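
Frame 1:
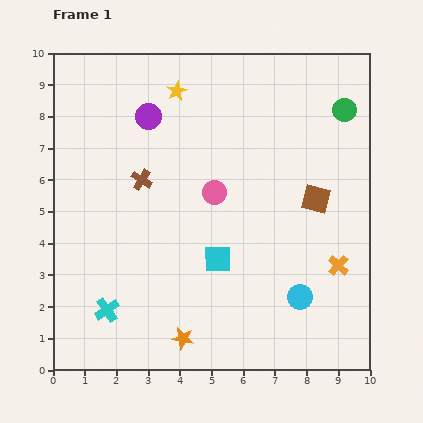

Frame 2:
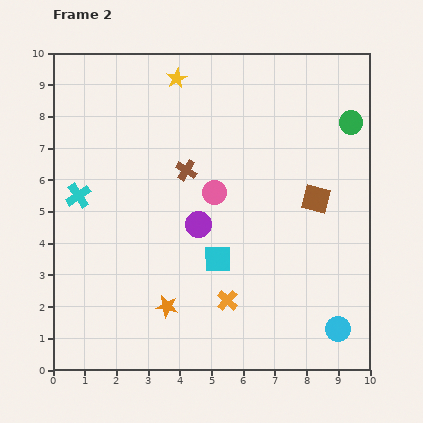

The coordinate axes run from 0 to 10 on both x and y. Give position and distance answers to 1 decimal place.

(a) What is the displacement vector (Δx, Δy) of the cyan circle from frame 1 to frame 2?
(1.2, -1.0)

The cyan circle was at (7.8, 2.3) in frame 1 and (9.0, 1.3) in frame 2.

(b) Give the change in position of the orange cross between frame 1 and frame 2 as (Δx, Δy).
(-3.5, -1.1)

The orange cross was at (9.0, 3.3) in frame 1 and (5.5, 2.2) in frame 2.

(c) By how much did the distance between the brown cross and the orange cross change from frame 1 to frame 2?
-2.5

Distance in frame 1: 6.8. Distance in frame 2: 4.3.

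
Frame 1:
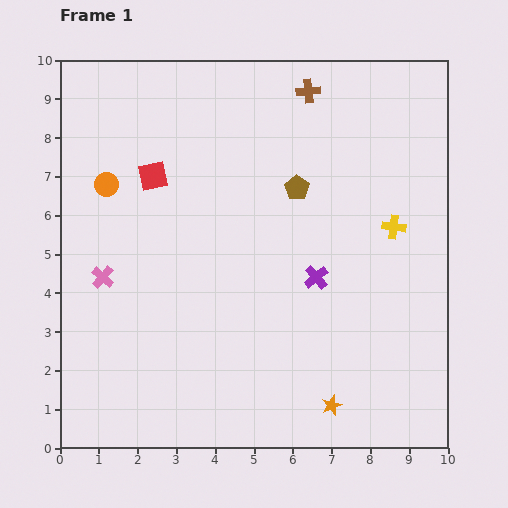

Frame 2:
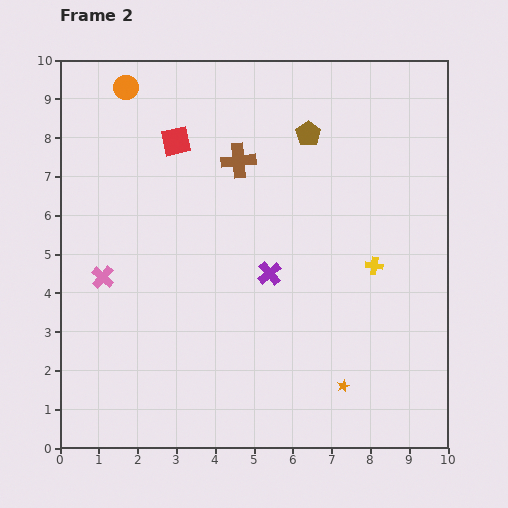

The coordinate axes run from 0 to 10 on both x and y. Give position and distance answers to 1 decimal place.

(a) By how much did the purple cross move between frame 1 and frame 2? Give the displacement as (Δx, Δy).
(-1.2, 0.1)

The purple cross was at (6.6, 4.4) in frame 1 and (5.4, 4.5) in frame 2.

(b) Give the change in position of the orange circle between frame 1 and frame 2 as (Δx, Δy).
(0.5, 2.5)

The orange circle was at (1.2, 6.8) in frame 1 and (1.7, 9.3) in frame 2.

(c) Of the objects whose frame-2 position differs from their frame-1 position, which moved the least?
the orange star

(moved 0.6)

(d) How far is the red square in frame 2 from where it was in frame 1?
1.1

The red square moved from (2.4, 7.0) to (3.0, 7.9), a distance of √(0.6² + 0.9²) ≈ 1.1.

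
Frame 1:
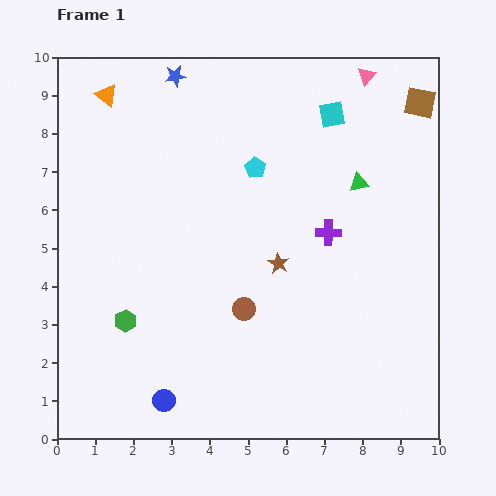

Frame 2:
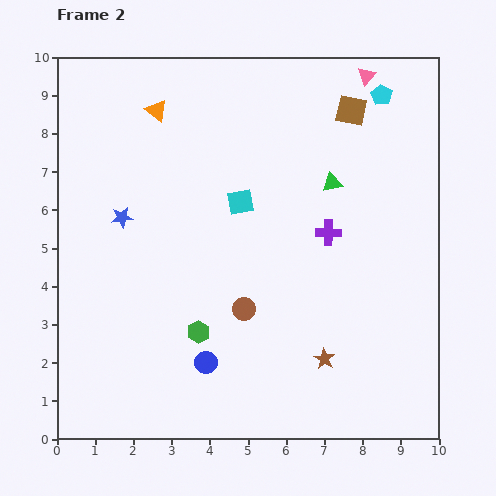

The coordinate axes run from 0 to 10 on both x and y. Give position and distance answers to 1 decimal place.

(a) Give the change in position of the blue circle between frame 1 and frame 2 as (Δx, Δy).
(1.1, 1.0)

The blue circle was at (2.8, 1.0) in frame 1 and (3.9, 2.0) in frame 2.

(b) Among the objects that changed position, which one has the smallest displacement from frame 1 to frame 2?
the green triangle

(moved 0.7)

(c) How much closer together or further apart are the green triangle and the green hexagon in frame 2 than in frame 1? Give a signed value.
-1.9

Distance in frame 1: 7.1. Distance in frame 2: 5.2.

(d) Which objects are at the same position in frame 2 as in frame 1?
the brown circle, the pink triangle, the purple cross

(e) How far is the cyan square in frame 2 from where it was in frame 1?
3.3

The cyan square moved from (7.2, 8.5) to (4.8, 6.2), a distance of √(2.4² + 2.3²) ≈ 3.3.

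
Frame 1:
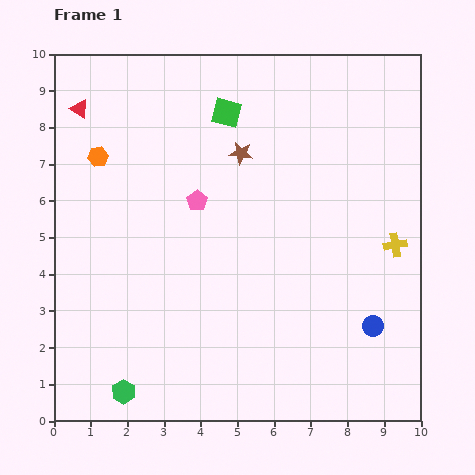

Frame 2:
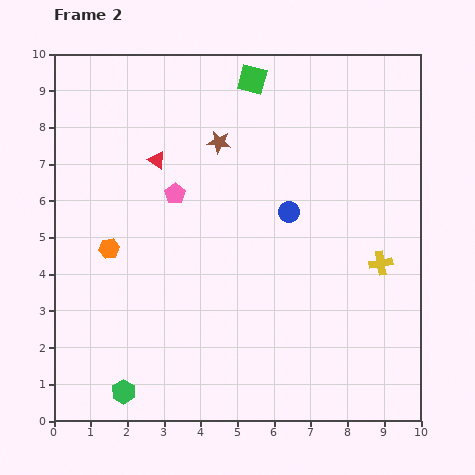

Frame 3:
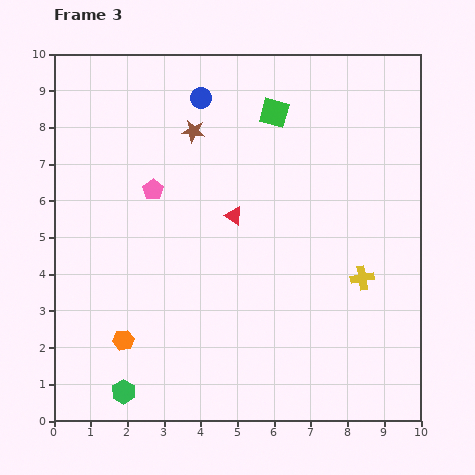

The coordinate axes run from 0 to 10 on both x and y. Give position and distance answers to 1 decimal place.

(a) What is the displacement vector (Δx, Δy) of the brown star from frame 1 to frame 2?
(-0.6, 0.3)

The brown star was at (5.1, 7.3) in frame 1 and (4.5, 7.6) in frame 2.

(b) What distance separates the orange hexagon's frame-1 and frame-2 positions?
2.5

The orange hexagon moved from (1.2, 7.2) to (1.5, 4.7), a distance of √(0.3² + 2.5²) ≈ 2.5.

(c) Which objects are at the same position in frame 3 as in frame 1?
the green hexagon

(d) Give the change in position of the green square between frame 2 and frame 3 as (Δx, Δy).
(0.6, -0.9)

The green square was at (5.4, 9.3) in frame 2 and (6.0, 8.4) in frame 3.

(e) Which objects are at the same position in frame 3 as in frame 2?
the green hexagon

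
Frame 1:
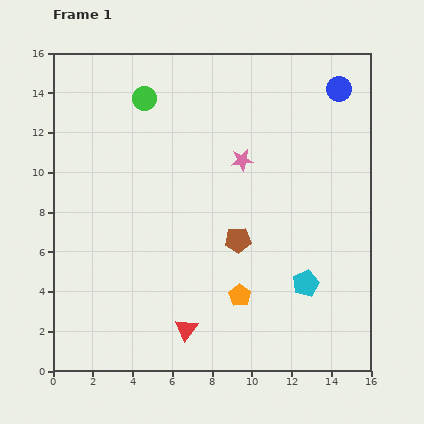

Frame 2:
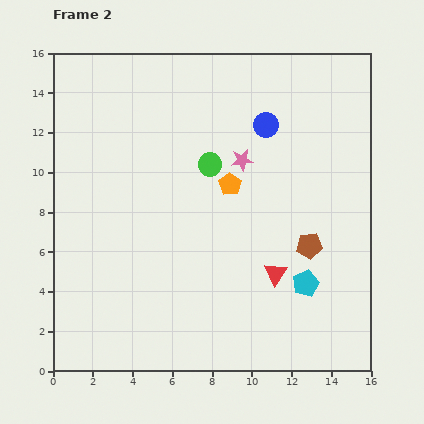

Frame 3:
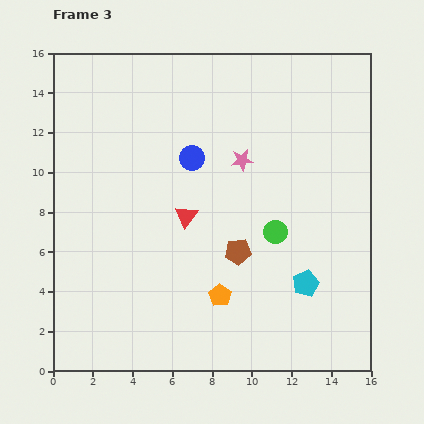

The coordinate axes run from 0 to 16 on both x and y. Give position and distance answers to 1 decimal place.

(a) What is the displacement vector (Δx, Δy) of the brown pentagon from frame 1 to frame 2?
(3.6, -0.3)

The brown pentagon was at (9.3, 6.6) in frame 1 and (12.9, 6.3) in frame 2.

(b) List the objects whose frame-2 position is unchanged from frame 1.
the pink star, the cyan pentagon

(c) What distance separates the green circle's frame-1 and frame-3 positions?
9.4

The green circle moved from (4.6, 13.7) to (11.2, 7.0), a distance of √(6.6² + 6.7²) ≈ 9.4.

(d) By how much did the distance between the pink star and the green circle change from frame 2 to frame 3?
+2.4

Distance in frame 2: 1.6. Distance in frame 3: 4.0.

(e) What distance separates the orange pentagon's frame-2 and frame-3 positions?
5.6

The orange pentagon moved from (8.9, 9.4) to (8.4, 3.8), a distance of √(0.5² + 5.6²) ≈ 5.6.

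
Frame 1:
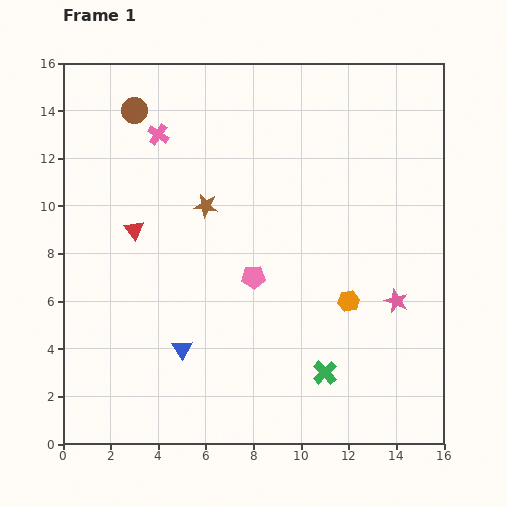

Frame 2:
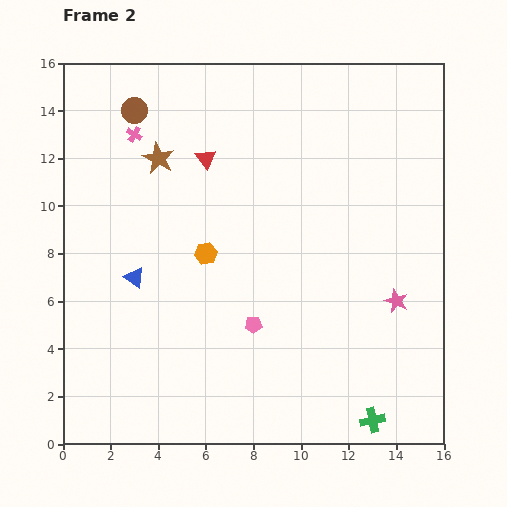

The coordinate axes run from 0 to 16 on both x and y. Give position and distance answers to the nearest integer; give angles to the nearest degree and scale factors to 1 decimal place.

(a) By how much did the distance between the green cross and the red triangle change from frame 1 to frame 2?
+3

Distance in frame 1: 10. Distance in frame 2: 13.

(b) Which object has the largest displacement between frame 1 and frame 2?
the orange hexagon

(moved 6; next 4)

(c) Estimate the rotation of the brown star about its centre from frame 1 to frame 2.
18° clockwise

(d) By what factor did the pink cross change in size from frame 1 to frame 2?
0.7×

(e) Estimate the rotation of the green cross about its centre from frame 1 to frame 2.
32° clockwise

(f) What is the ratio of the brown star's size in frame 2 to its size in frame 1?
1.4×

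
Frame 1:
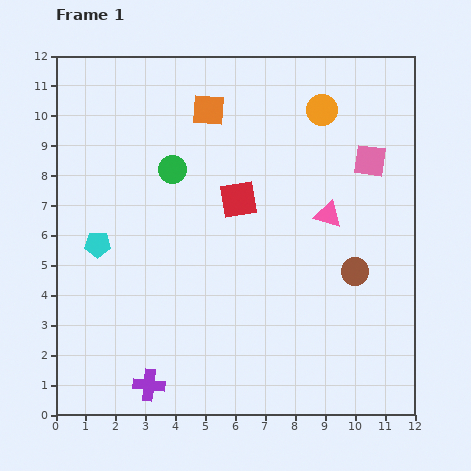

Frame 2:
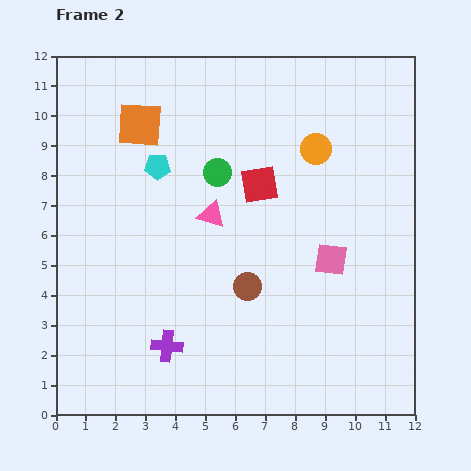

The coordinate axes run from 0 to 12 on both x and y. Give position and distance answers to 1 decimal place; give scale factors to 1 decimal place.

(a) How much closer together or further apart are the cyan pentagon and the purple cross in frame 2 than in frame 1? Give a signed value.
+1.0

Distance in frame 1: 5.0. Distance in frame 2: 6.0.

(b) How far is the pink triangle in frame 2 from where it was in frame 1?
3.9

The pink triangle moved from (9.1, 6.7) to (5.2, 6.7), a distance of √(3.9² + 0.0²) ≈ 3.9.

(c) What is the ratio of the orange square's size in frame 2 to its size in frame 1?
1.4×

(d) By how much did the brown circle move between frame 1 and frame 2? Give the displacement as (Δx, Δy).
(-3.6, -0.5)

The brown circle was at (10.0, 4.8) in frame 1 and (6.4, 4.3) in frame 2.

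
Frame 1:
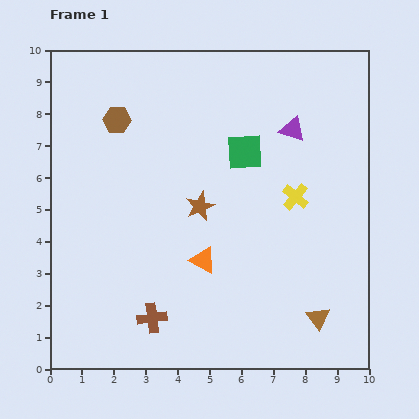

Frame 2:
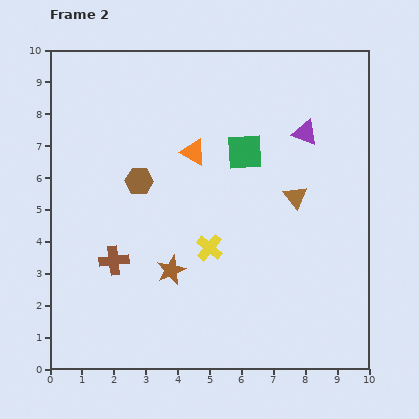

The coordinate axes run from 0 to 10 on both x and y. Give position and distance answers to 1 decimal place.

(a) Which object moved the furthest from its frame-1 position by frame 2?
the brown triangle

(moved 3.9; next 3.4)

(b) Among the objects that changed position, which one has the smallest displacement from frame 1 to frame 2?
the purple triangle

(moved 0.4)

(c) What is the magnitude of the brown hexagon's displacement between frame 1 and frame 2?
2.0

The brown hexagon moved from (2.1, 7.8) to (2.8, 5.9), a distance of √(0.7² + 1.9²) ≈ 2.0.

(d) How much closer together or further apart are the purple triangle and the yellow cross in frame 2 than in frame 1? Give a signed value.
+2.6

Distance in frame 1: 2.1. Distance in frame 2: 4.7.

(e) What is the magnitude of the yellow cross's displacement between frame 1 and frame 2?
3.1

The yellow cross moved from (7.7, 5.4) to (5.0, 3.8), a distance of √(2.7² + 1.6²) ≈ 3.1.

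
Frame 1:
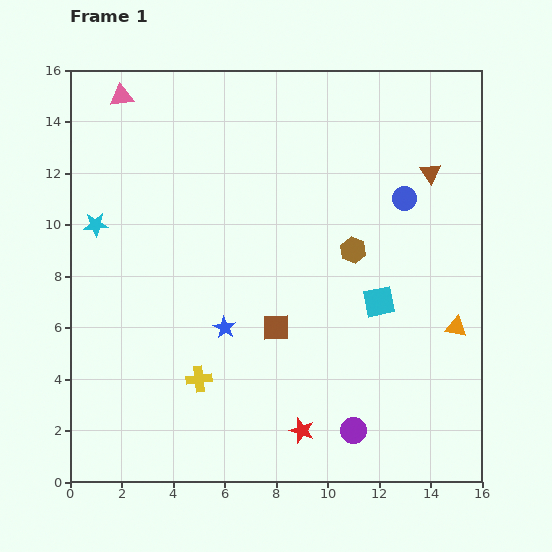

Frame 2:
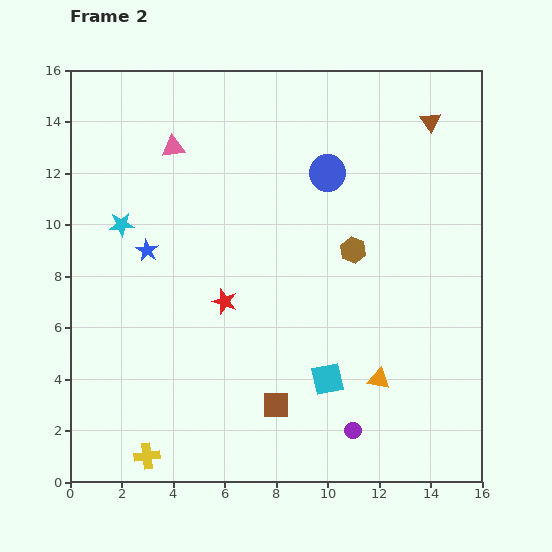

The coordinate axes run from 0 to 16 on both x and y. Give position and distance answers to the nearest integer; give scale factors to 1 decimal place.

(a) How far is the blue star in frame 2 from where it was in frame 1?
4

The blue star moved from (6, 6) to (3, 9), a distance of √(3² + 3²) ≈ 4.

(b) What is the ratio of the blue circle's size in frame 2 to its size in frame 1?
1.5×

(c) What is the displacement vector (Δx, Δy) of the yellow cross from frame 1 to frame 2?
(-2, -3)

The yellow cross was at (5, 4) in frame 1 and (3, 1) in frame 2.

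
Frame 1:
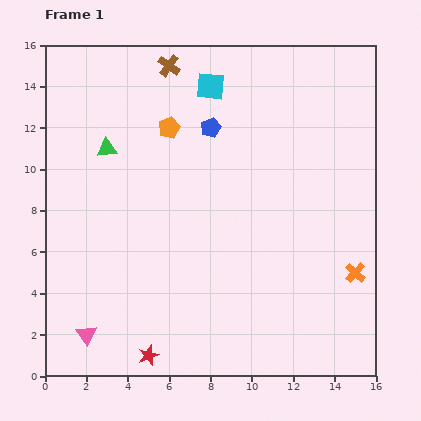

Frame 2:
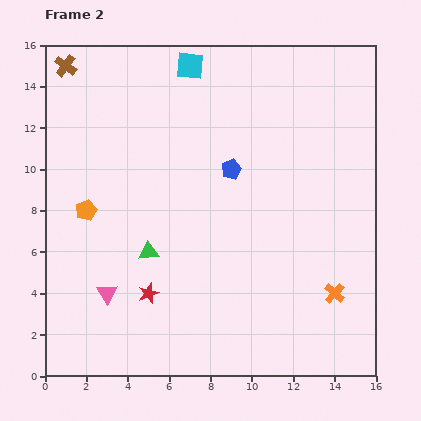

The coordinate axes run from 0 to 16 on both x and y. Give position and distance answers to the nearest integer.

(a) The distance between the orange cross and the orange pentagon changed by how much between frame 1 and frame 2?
+2

Distance in frame 1: 11. Distance in frame 2: 13.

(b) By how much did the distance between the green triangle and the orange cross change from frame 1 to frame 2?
-4

Distance in frame 1: 13. Distance in frame 2: 9.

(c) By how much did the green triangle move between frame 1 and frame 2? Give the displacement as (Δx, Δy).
(2, -5)

The green triangle was at (3, 11) in frame 1 and (5, 6) in frame 2.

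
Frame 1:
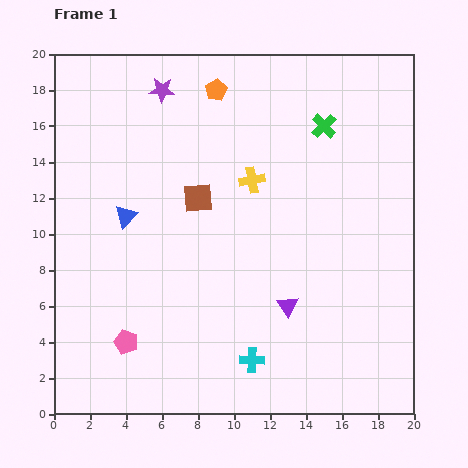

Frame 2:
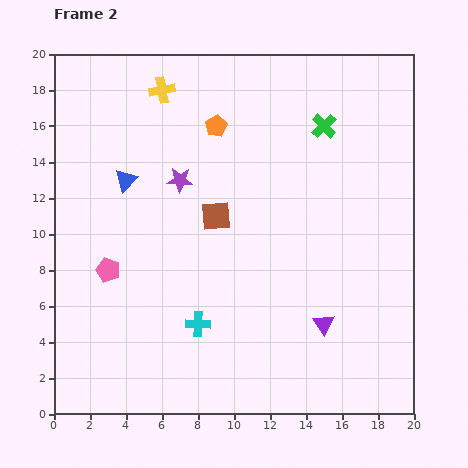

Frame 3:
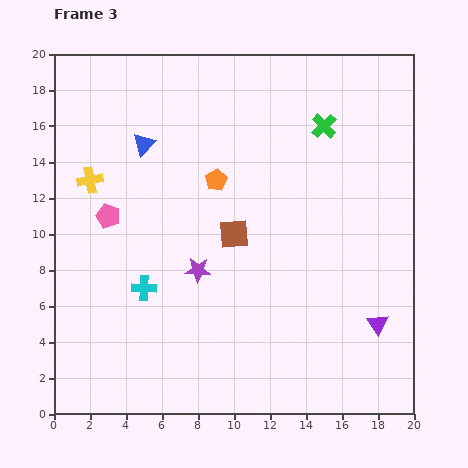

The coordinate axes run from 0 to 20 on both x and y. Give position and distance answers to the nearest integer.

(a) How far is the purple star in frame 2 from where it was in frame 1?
5

The purple star moved from (6, 18) to (7, 13), a distance of √(1² + 5²) ≈ 5.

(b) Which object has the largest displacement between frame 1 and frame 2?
the yellow cross

(moved 7; next 5)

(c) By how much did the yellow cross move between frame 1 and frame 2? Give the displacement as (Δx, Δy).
(-5, 5)

The yellow cross was at (11, 13) in frame 1 and (6, 18) in frame 2.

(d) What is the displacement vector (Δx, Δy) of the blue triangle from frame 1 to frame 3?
(1, 4)

The blue triangle was at (4, 11) in frame 1 and (5, 15) in frame 3.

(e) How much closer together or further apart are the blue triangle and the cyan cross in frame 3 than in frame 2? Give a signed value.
-1

Distance in frame 2: 9. Distance in frame 3: 8.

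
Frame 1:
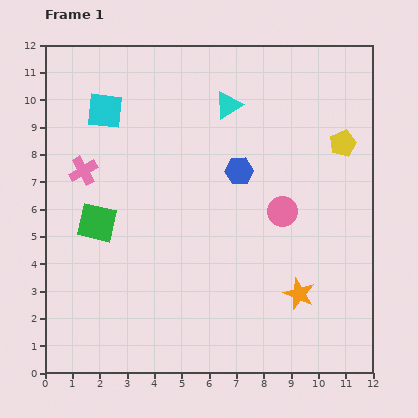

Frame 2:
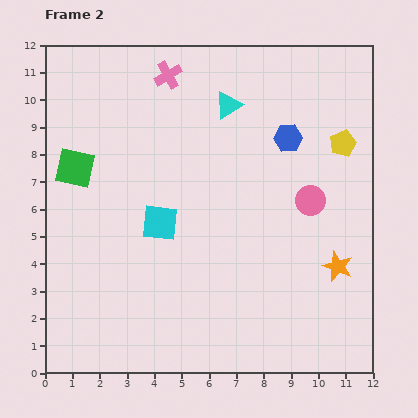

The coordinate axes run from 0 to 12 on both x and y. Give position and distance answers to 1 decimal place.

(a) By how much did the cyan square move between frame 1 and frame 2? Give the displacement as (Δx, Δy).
(2.0, -4.1)

The cyan square was at (2.2, 9.6) in frame 1 and (4.2, 5.5) in frame 2.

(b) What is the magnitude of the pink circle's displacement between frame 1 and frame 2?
1.1

The pink circle moved from (8.7, 5.9) to (9.7, 6.3), a distance of √(1.0² + 0.4²) ≈ 1.1.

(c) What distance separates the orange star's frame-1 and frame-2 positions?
1.7

The orange star moved from (9.3, 2.9) to (10.7, 3.9), a distance of √(1.4² + 1.0²) ≈ 1.7.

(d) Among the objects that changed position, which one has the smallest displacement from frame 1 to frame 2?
the pink circle

(moved 1.1)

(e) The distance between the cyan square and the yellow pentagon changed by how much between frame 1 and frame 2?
-1.5

Distance in frame 1: 8.8. Distance in frame 2: 7.3.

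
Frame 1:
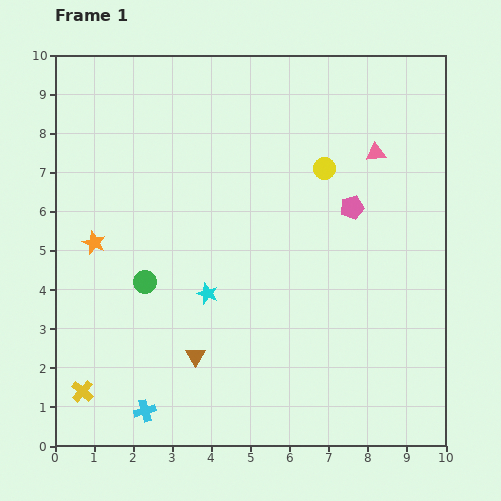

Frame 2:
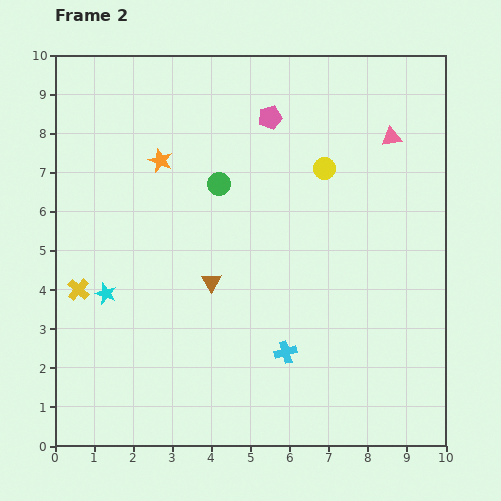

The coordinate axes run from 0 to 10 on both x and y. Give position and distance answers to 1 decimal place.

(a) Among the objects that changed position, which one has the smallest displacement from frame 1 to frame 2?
the pink triangle

(moved 0.6)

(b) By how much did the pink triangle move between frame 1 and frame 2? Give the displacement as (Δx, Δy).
(0.4, 0.4)

The pink triangle was at (8.2, 7.5) in frame 1 and (8.6, 7.9) in frame 2.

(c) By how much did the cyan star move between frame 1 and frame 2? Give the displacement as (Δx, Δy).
(-2.6, 0.0)

The cyan star was at (3.9, 3.9) in frame 1 and (1.3, 3.9) in frame 2.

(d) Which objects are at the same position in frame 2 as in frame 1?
the yellow circle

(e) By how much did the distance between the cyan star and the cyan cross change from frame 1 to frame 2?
+1.4

Distance in frame 1: 3.4. Distance in frame 2: 4.8.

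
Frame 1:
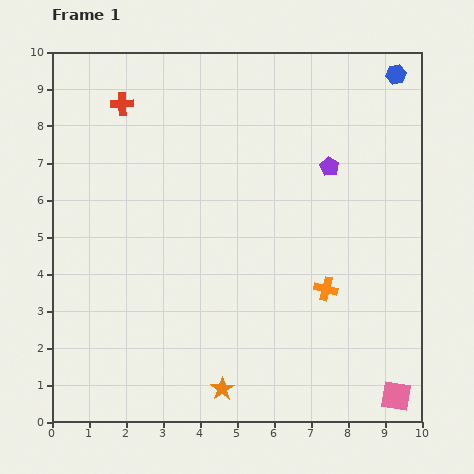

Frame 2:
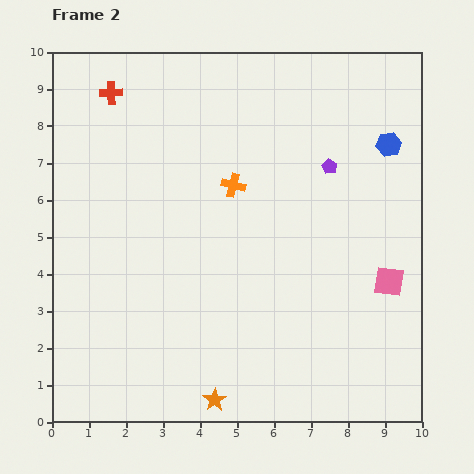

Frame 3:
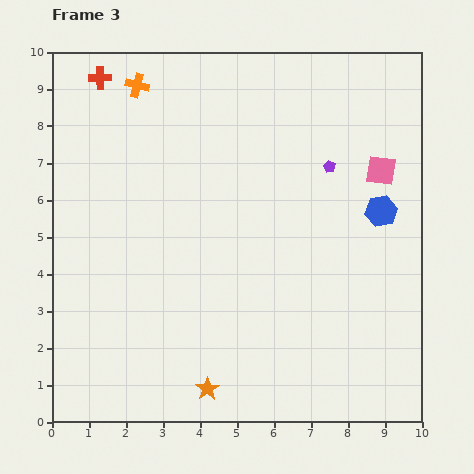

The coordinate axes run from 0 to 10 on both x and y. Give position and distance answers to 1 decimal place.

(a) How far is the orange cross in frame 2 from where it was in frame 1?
3.8

The orange cross moved from (7.4, 3.6) to (4.9, 6.4), a distance of √(2.5² + 2.8²) ≈ 3.8.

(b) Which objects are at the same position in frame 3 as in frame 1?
the purple pentagon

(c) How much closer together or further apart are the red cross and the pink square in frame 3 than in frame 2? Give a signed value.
-1.1

Distance in frame 2: 9.1. Distance in frame 3: 8.0.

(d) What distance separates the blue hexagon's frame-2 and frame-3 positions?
1.8

The blue hexagon moved from (9.1, 7.5) to (8.9, 5.7), a distance of √(0.2² + 1.8²) ≈ 1.8.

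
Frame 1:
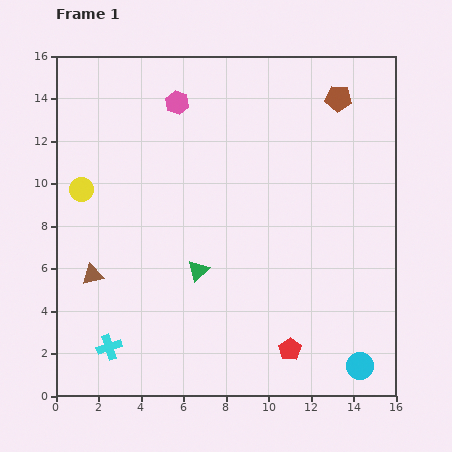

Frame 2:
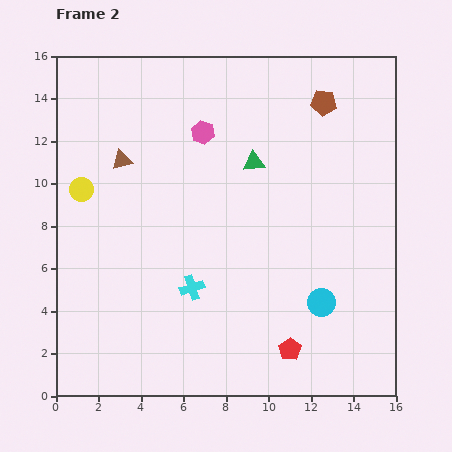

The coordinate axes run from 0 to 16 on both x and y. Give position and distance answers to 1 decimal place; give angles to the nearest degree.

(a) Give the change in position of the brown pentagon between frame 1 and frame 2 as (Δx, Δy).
(-0.7, -0.2)

The brown pentagon was at (13.3, 14.0) in frame 1 and (12.6, 13.8) in frame 2.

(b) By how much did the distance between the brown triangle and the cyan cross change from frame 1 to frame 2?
+3.3

Distance in frame 1: 3.5. Distance in frame 2: 6.8.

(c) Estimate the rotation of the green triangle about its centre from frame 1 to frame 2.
39° clockwise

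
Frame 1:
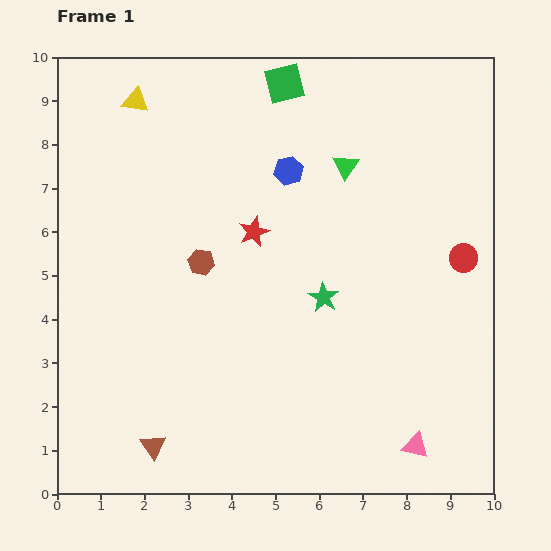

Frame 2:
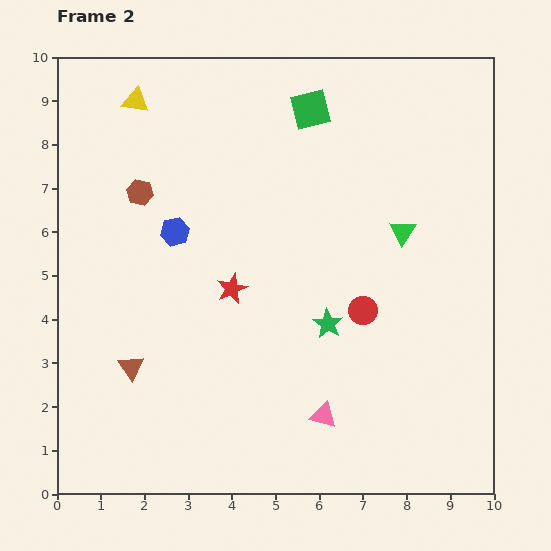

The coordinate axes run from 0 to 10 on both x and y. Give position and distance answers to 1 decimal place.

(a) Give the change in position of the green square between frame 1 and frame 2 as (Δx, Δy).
(0.6, -0.6)

The green square was at (5.2, 9.4) in frame 1 and (5.8, 8.8) in frame 2.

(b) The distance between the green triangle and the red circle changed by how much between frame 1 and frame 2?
-1.4

Distance in frame 1: 3.4. Distance in frame 2: 2.0.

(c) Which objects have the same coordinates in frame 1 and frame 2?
the yellow triangle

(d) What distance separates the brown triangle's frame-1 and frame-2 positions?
1.9

The brown triangle moved from (2.2, 1.1) to (1.7, 2.9), a distance of √(0.5² + 1.8²) ≈ 1.9.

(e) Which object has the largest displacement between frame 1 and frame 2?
the blue hexagon

(moved 3.0; next 2.6)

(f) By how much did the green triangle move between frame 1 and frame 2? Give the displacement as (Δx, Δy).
(1.3, -1.5)

The green triangle was at (6.6, 7.5) in frame 1 and (7.9, 6.0) in frame 2.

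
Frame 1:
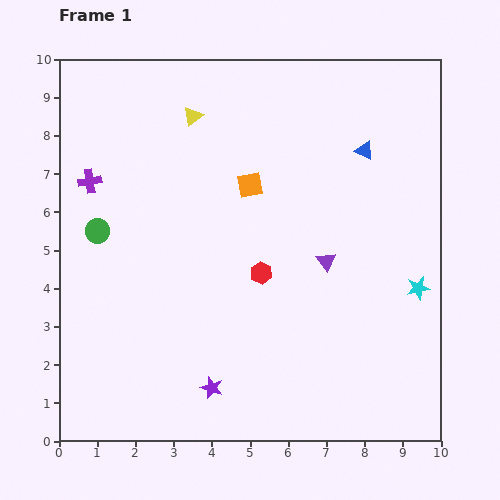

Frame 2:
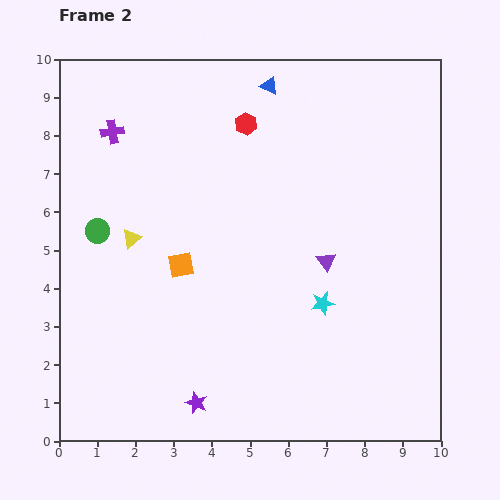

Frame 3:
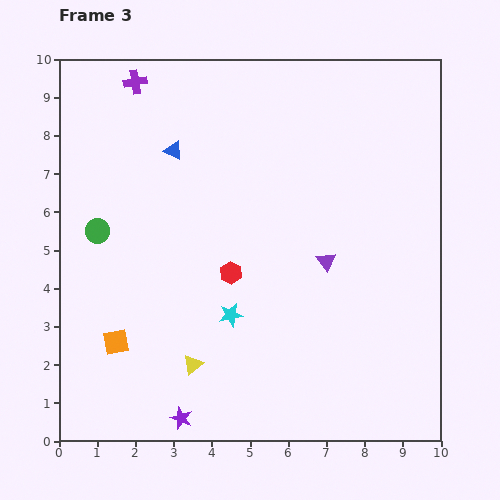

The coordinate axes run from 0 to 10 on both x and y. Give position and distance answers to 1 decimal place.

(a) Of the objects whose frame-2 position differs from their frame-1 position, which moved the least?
the purple star

(moved 0.6)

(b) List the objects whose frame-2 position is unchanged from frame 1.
the purple triangle, the green circle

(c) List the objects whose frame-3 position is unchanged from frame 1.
the purple triangle, the green circle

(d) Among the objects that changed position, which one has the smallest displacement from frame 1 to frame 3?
the red hexagon

(moved 0.8)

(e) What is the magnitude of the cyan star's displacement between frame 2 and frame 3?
2.4

The cyan star moved from (6.9, 3.6) to (4.5, 3.3), a distance of √(2.4² + 0.3²) ≈ 2.4.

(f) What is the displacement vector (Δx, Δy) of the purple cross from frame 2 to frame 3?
(0.6, 1.3)

The purple cross was at (1.4, 8.1) in frame 2 and (2.0, 9.4) in frame 3.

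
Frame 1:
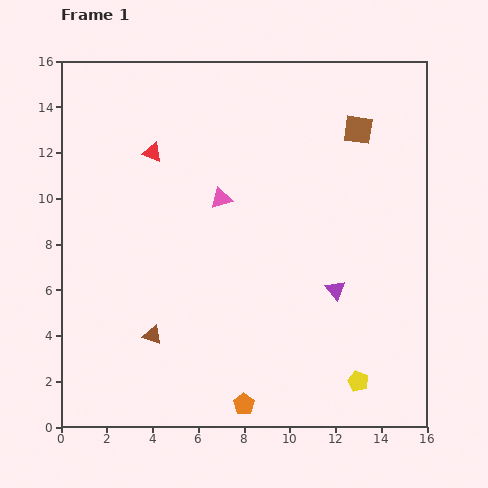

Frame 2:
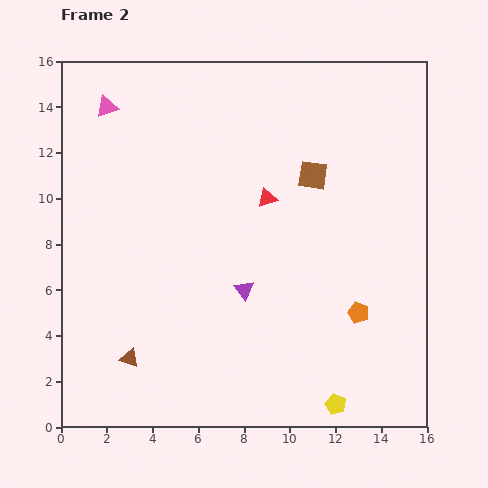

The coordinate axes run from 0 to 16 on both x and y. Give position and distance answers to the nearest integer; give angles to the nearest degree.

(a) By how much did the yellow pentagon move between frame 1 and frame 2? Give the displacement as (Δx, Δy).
(-1, -1)

The yellow pentagon was at (13, 2) in frame 1 and (12, 1) in frame 2.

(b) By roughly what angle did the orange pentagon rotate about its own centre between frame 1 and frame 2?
16° counter-clockwise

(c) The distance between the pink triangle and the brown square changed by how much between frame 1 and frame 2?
+2

Distance in frame 1: 7. Distance in frame 2: 9.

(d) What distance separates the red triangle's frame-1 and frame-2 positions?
5

The red triangle moved from (4, 12) to (9, 10), a distance of √(5² + 2²) ≈ 5.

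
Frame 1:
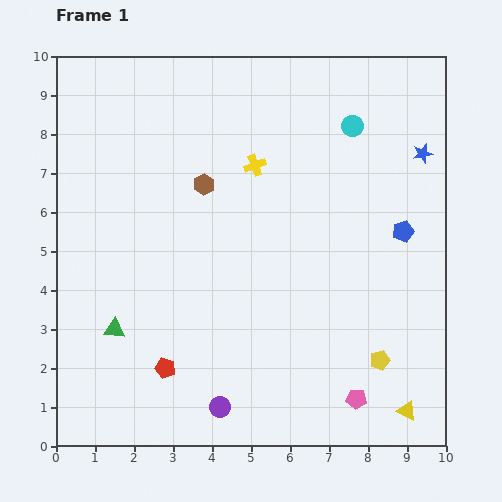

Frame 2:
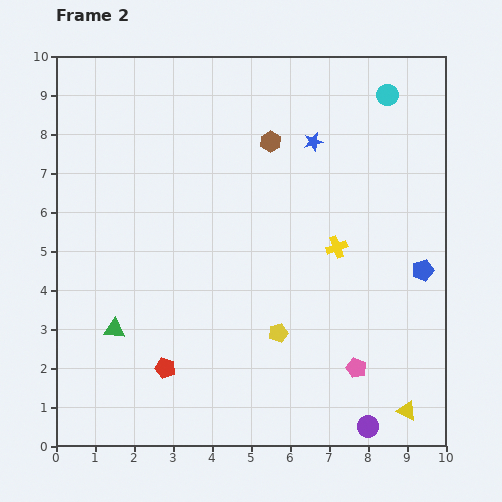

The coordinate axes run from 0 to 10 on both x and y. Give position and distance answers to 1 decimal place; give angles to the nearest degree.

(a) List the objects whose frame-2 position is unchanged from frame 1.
the yellow triangle, the red pentagon, the green triangle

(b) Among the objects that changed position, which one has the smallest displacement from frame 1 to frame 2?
the pink pentagon

(moved 0.8)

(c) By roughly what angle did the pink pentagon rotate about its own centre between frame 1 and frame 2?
19° clockwise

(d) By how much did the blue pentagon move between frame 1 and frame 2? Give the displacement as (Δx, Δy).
(0.5, -1.0)

The blue pentagon was at (8.9, 5.5) in frame 1 and (9.4, 4.5) in frame 2.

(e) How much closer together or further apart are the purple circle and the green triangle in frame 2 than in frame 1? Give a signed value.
+3.6

Distance in frame 1: 3.4. Distance in frame 2: 7.0.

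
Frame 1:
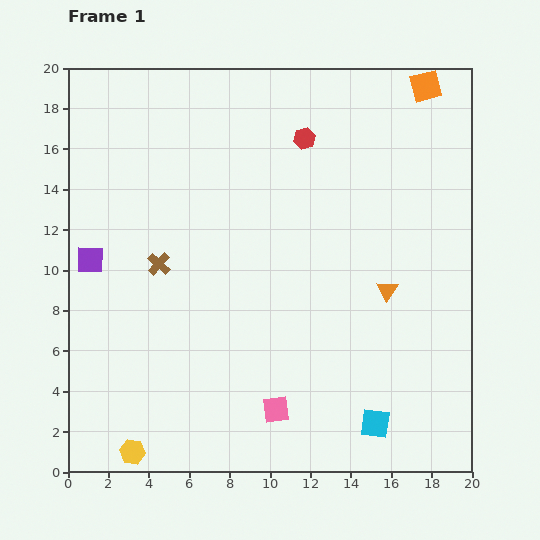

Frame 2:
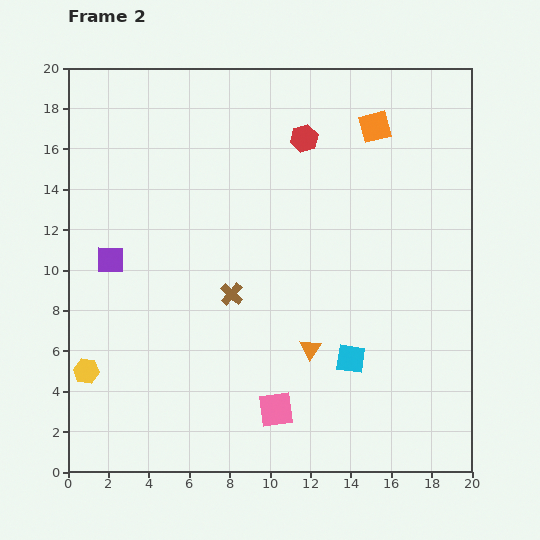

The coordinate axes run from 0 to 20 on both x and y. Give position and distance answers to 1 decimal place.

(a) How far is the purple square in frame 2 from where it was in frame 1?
1.0

The purple square moved from (1.1, 10.5) to (2.1, 10.5), a distance of √(1.0² + 0.0²) ≈ 1.0.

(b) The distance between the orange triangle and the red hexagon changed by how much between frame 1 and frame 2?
+1.9

Distance in frame 1: 8.5. Distance in frame 2: 10.4.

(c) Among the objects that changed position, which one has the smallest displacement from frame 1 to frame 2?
the purple square

(moved 1.0)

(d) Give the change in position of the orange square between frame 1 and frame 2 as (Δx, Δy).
(-2.5, -2.0)

The orange square was at (17.7, 19.1) in frame 1 and (15.2, 17.1) in frame 2.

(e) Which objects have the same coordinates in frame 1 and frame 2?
the pink square, the red hexagon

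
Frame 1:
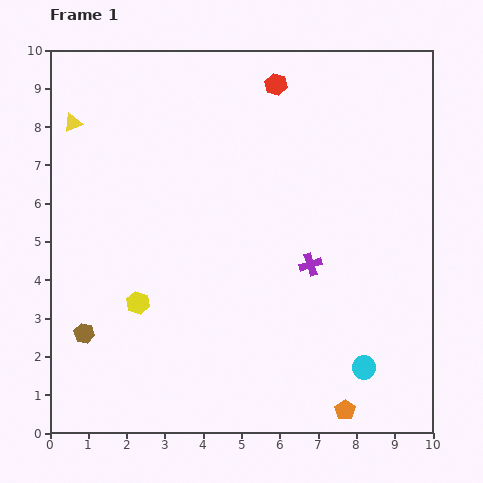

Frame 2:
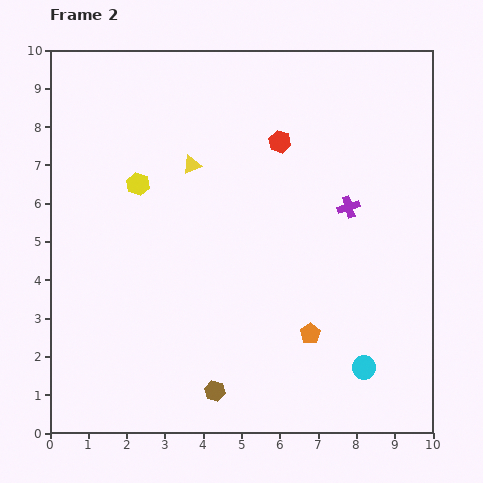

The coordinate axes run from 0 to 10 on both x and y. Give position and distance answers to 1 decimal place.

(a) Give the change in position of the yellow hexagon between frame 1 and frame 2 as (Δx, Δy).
(0.0, 3.1)

The yellow hexagon was at (2.3, 3.4) in frame 1 and (2.3, 6.5) in frame 2.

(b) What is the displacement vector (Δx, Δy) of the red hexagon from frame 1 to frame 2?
(0.1, -1.5)

The red hexagon was at (5.9, 9.1) in frame 1 and (6.0, 7.6) in frame 2.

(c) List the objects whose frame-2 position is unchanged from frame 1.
the cyan circle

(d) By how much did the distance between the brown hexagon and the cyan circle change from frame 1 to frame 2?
-3.5

Distance in frame 1: 7.4. Distance in frame 2: 3.9.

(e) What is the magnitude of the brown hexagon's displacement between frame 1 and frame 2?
3.7

The brown hexagon moved from (0.9, 2.6) to (4.3, 1.1), a distance of √(3.4² + 1.5²) ≈ 3.7.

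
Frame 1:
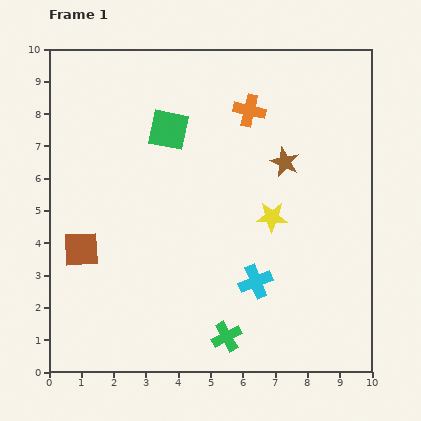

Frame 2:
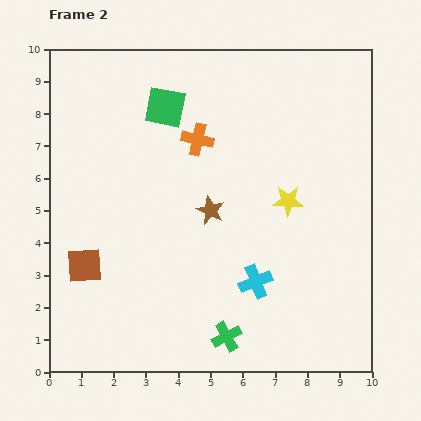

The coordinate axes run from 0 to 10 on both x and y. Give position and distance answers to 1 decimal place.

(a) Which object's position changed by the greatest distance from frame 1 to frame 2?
the brown star

(moved 2.7; next 1.8)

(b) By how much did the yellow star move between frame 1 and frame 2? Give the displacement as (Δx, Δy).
(0.5, 0.5)

The yellow star was at (6.9, 4.8) in frame 1 and (7.4, 5.3) in frame 2.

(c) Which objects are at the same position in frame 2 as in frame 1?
the cyan cross, the green cross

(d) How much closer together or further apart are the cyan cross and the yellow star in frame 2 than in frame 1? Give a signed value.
+0.6

Distance in frame 1: 2.1. Distance in frame 2: 2.7.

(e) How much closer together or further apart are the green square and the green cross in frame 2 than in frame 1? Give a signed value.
+0.7

Distance in frame 1: 6.6. Distance in frame 2: 7.3.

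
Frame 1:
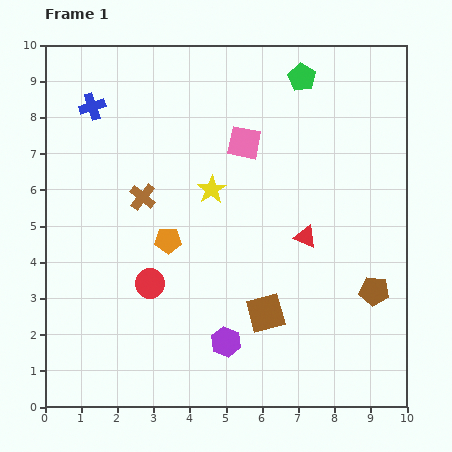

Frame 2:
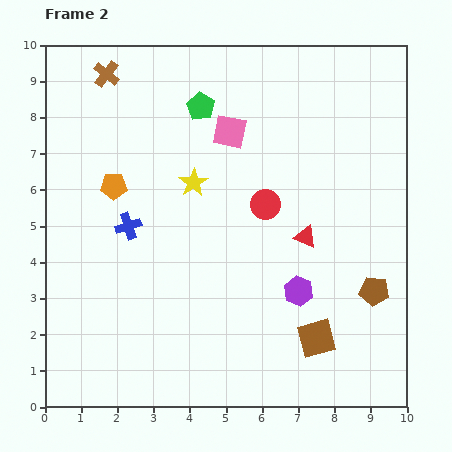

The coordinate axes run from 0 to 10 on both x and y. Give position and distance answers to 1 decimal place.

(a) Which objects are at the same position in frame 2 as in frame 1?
the brown pentagon, the red triangle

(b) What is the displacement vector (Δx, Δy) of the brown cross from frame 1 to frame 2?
(-1.0, 3.4)

The brown cross was at (2.7, 5.8) in frame 1 and (1.7, 9.2) in frame 2.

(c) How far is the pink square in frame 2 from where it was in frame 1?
0.5

The pink square moved from (5.5, 7.3) to (5.1, 7.6), a distance of √(0.4² + 0.3²) ≈ 0.5.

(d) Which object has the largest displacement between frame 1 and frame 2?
the red circle

(moved 3.9; next 3.5)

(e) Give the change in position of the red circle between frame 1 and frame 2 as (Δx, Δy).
(3.2, 2.2)

The red circle was at (2.9, 3.4) in frame 1 and (6.1, 5.6) in frame 2.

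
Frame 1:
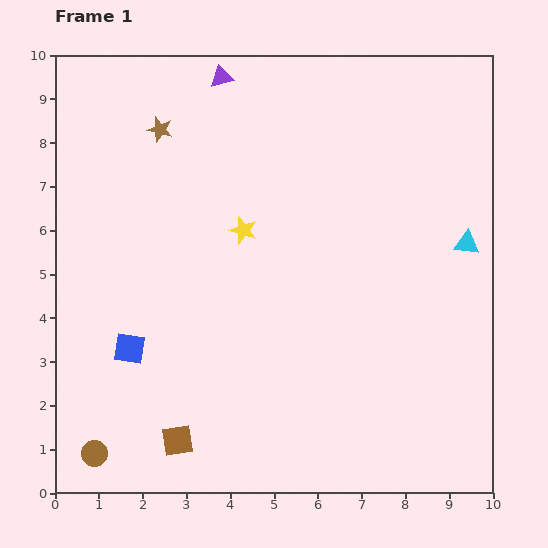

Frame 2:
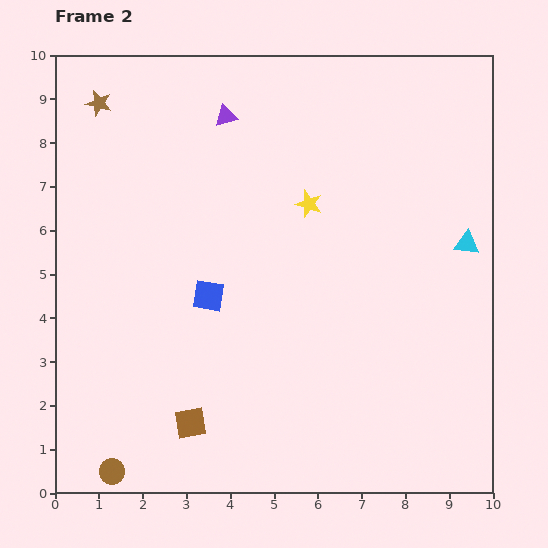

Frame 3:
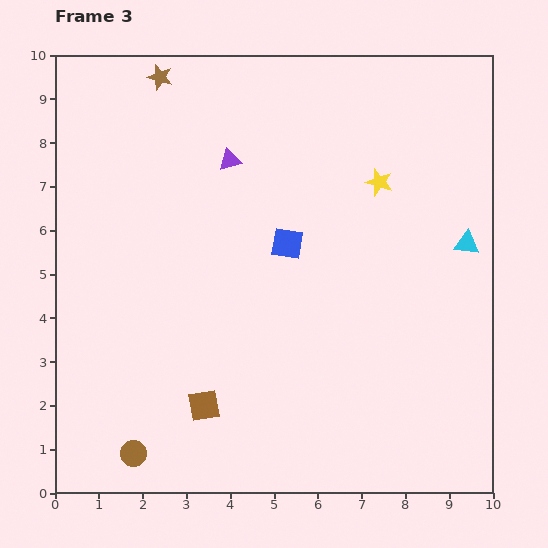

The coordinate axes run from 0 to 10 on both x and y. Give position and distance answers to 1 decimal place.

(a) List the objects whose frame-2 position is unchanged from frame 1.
the cyan triangle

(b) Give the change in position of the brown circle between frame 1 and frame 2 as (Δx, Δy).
(0.4, -0.4)

The brown circle was at (0.9, 0.9) in frame 1 and (1.3, 0.5) in frame 2.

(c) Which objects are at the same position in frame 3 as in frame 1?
the cyan triangle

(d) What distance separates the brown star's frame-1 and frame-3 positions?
1.2

The brown star moved from (2.4, 8.3) to (2.4, 9.5), a distance of √(0.0² + 1.2²) ≈ 1.2.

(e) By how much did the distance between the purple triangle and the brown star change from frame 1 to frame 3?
+0.7

Distance in frame 1: 1.8. Distance in frame 3: 2.5.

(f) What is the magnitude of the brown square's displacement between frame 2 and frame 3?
0.5

The brown square moved from (3.1, 1.6) to (3.4, 2.0), a distance of √(0.3² + 0.4²) ≈ 0.5.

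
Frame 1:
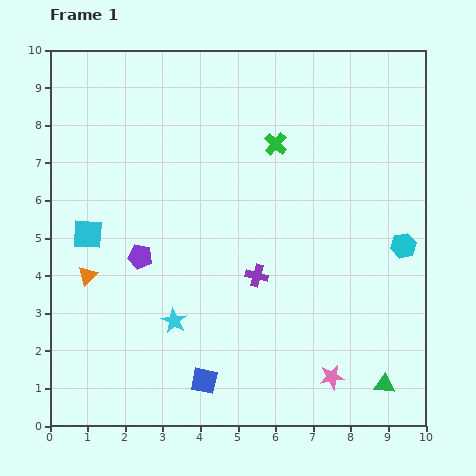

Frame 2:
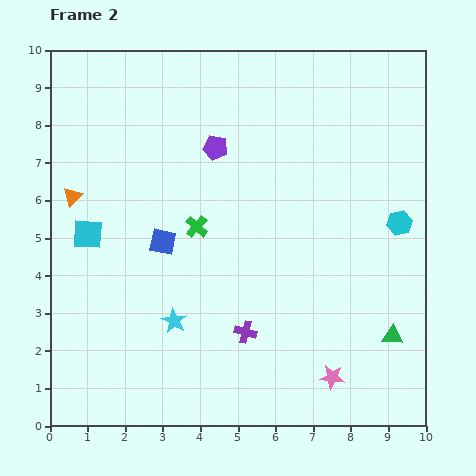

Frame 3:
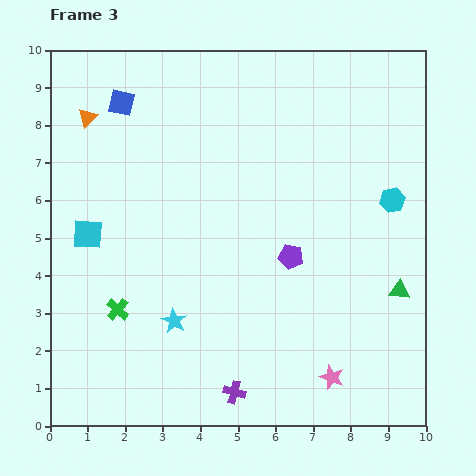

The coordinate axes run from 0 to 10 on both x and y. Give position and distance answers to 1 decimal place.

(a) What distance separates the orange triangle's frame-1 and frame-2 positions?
2.1

The orange triangle moved from (1.0, 4.0) to (0.6, 6.1), a distance of √(0.4² + 2.1²) ≈ 2.1.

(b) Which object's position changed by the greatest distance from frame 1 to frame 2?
the blue square

(moved 3.9; next 3.5)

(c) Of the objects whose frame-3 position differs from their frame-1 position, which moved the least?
the cyan hexagon

(moved 1.2)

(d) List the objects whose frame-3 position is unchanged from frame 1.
the pink star, the cyan star, the cyan square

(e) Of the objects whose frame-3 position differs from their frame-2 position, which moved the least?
the cyan hexagon

(moved 0.6)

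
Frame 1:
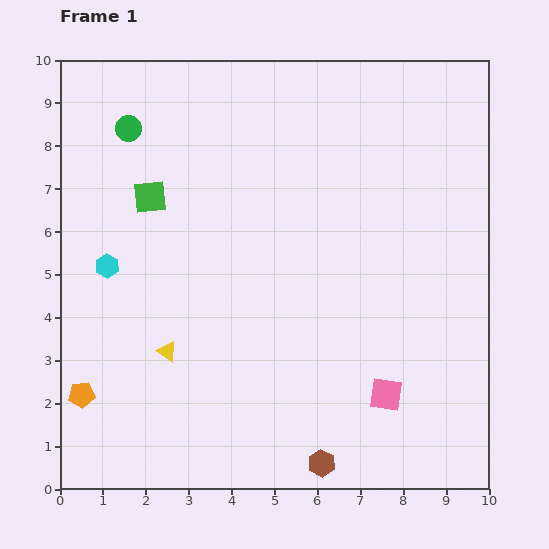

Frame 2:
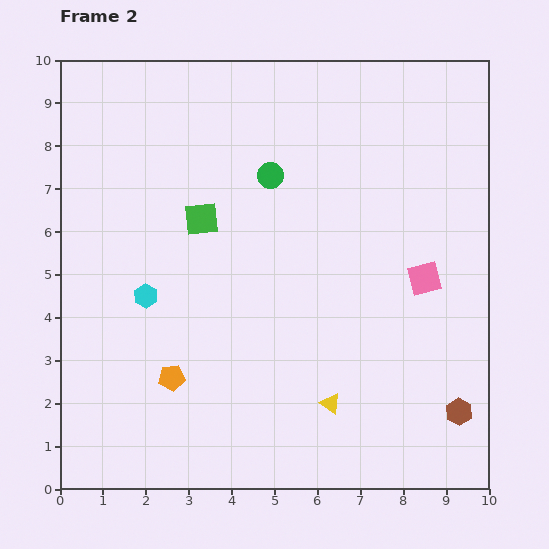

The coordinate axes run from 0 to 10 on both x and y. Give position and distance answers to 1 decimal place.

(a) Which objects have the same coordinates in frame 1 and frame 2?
none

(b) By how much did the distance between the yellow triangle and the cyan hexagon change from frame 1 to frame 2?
+2.6

Distance in frame 1: 2.4. Distance in frame 2: 5.0.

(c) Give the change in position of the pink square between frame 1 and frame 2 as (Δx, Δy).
(0.9, 2.7)

The pink square was at (7.6, 2.2) in frame 1 and (8.5, 4.9) in frame 2.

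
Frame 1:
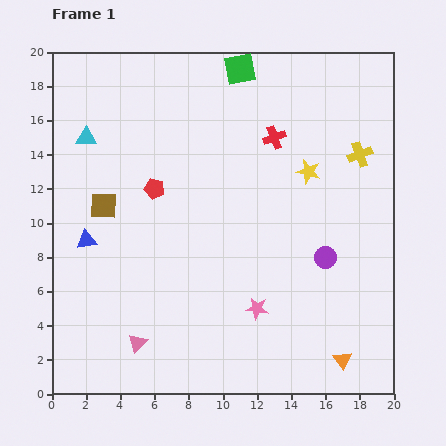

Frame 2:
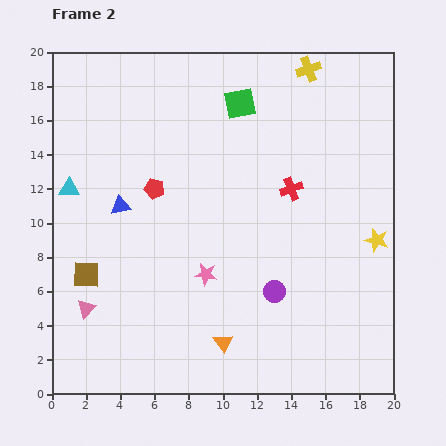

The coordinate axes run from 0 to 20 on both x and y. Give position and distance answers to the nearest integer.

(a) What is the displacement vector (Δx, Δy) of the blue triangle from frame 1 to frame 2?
(2, 2)

The blue triangle was at (2, 9) in frame 1 and (4, 11) in frame 2.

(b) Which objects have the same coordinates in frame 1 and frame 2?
the red pentagon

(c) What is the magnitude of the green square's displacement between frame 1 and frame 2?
2

The green square moved from (11, 19) to (11, 17), a distance of √(0² + 2²) ≈ 2.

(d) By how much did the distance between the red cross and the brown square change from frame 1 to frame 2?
+2

Distance in frame 1: 11. Distance in frame 2: 13.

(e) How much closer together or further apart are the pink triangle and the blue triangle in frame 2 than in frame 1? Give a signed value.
-1

Distance in frame 1: 7. Distance in frame 2: 6.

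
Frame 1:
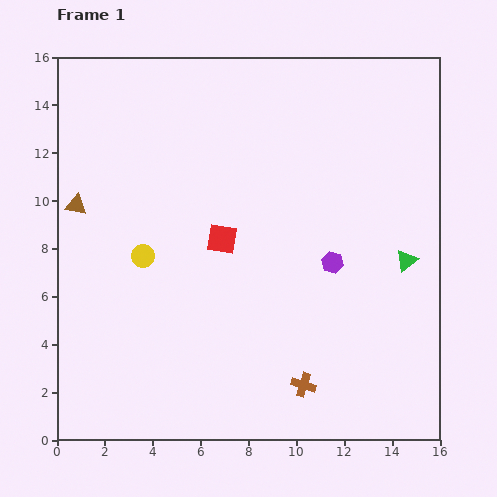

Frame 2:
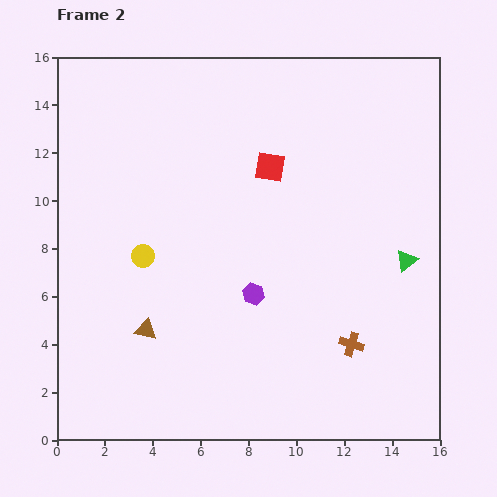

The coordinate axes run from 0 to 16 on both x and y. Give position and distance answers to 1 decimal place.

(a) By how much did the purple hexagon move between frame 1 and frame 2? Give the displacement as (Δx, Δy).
(-3.3, -1.3)

The purple hexagon was at (11.5, 7.4) in frame 1 and (8.2, 6.1) in frame 2.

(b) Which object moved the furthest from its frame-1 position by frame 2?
the brown triangle

(moved 6.0; next 3.6)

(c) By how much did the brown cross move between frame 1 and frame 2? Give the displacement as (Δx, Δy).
(2.0, 1.7)

The brown cross was at (10.3, 2.3) in frame 1 and (12.3, 4.0) in frame 2.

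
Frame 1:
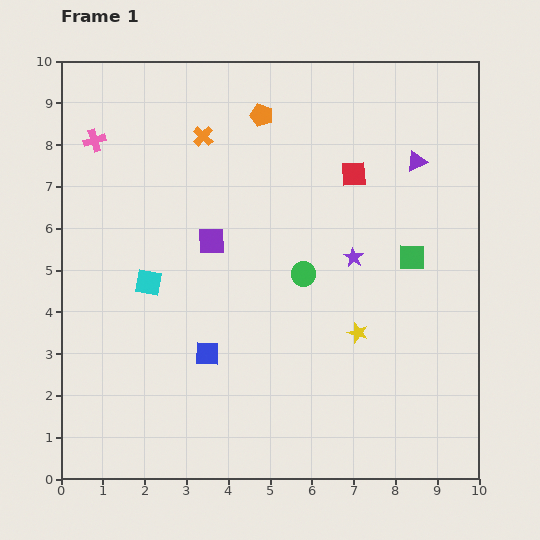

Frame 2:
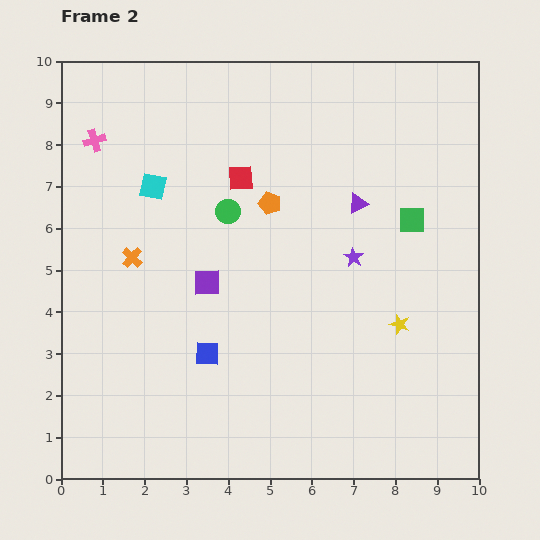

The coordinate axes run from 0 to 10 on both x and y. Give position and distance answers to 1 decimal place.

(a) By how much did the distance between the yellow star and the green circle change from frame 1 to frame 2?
+3.0

Distance in frame 1: 1.9. Distance in frame 2: 4.9.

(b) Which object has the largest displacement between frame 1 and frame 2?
the orange cross

(moved 3.4; next 2.7)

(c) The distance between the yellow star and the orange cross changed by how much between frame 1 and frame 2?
+0.6

Distance in frame 1: 6.0. Distance in frame 2: 6.6.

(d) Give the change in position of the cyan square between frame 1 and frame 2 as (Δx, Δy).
(0.1, 2.3)

The cyan square was at (2.1, 4.7) in frame 1 and (2.2, 7.0) in frame 2.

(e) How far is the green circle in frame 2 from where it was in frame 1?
2.3

The green circle moved from (5.8, 4.9) to (4.0, 6.4), a distance of √(1.8² + 1.5²) ≈ 2.3.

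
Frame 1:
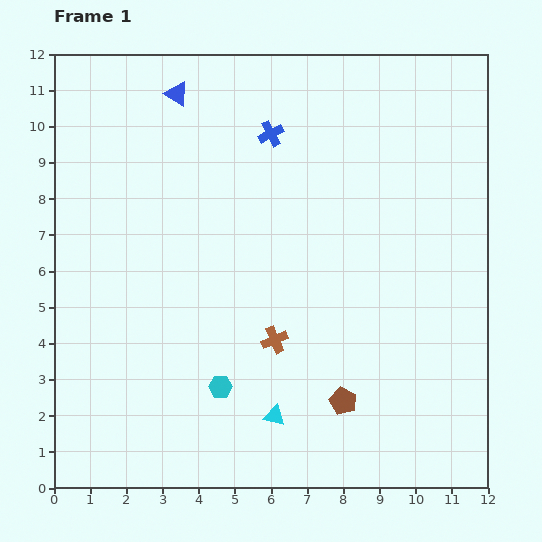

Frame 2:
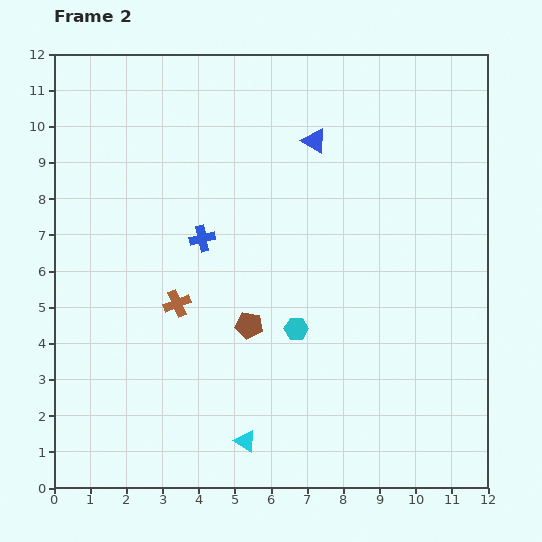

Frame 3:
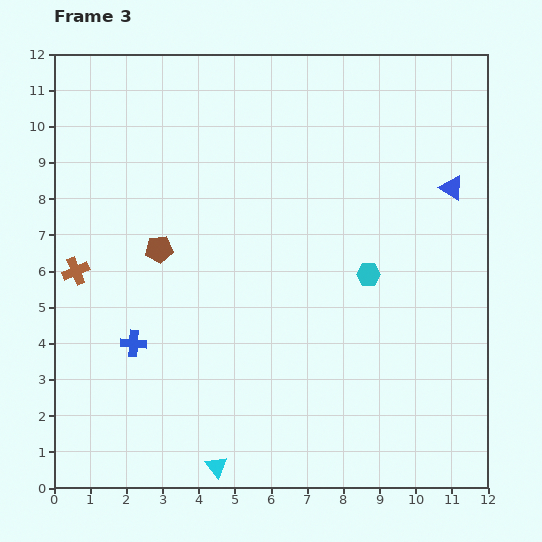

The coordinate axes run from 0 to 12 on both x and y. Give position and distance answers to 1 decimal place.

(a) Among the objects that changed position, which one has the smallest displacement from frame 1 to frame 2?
the cyan triangle

(moved 1.1)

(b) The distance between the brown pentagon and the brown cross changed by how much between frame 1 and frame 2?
-0.4

Distance in frame 1: 2.5. Distance in frame 2: 2.1.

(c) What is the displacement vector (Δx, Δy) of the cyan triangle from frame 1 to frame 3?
(-1.6, -1.4)

The cyan triangle was at (6.1, 2.0) in frame 1 and (4.5, 0.6) in frame 3.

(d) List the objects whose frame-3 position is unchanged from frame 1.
none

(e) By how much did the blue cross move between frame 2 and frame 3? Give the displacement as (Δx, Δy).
(-1.9, -2.9)

The blue cross was at (4.1, 6.9) in frame 2 and (2.2, 4.0) in frame 3.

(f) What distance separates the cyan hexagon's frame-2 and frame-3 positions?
2.5

The cyan hexagon moved from (6.7, 4.4) to (8.7, 5.9), a distance of √(2.0² + 1.5²) ≈ 2.5.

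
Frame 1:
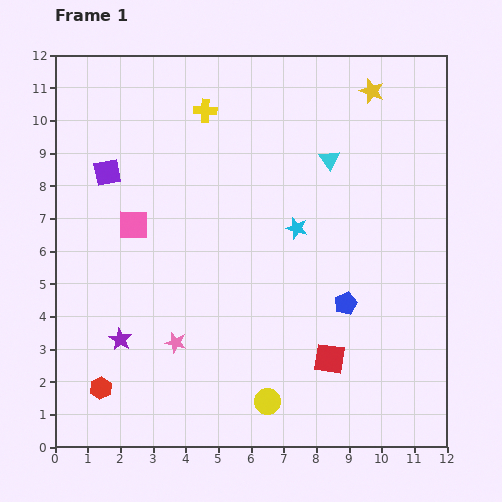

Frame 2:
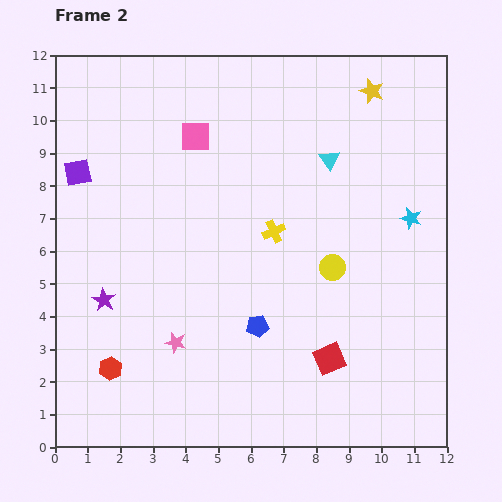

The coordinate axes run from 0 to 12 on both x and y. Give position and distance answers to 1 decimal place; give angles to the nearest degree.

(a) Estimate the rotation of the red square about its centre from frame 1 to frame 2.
31° counter-clockwise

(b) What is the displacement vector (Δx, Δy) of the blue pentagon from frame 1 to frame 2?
(-2.7, -0.7)

The blue pentagon was at (8.9, 4.4) in frame 1 and (6.2, 3.7) in frame 2.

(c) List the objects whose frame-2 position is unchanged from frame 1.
the red square, the yellow star, the pink star, the cyan triangle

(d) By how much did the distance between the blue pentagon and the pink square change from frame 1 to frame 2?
-0.8

Distance in frame 1: 6.9. Distance in frame 2: 6.1.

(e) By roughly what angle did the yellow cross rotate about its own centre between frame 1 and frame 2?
27° counter-clockwise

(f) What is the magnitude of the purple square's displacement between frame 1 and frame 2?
0.9

The purple square moved from (1.6, 8.4) to (0.7, 8.4), a distance of √(0.9² + 0.0²) ≈ 0.9.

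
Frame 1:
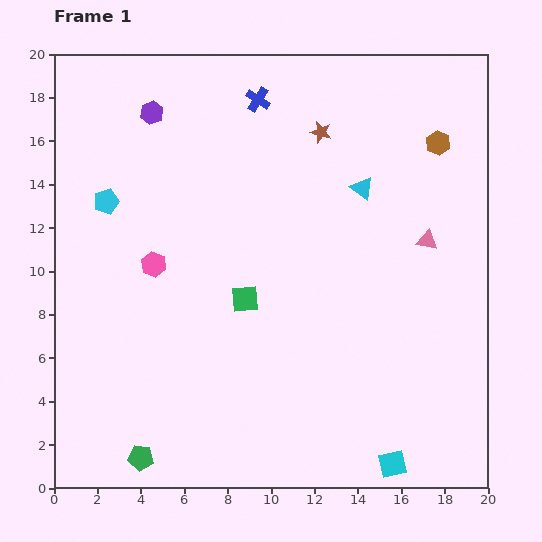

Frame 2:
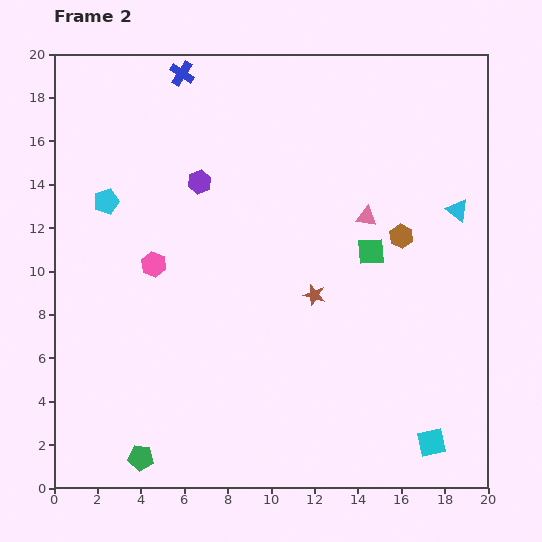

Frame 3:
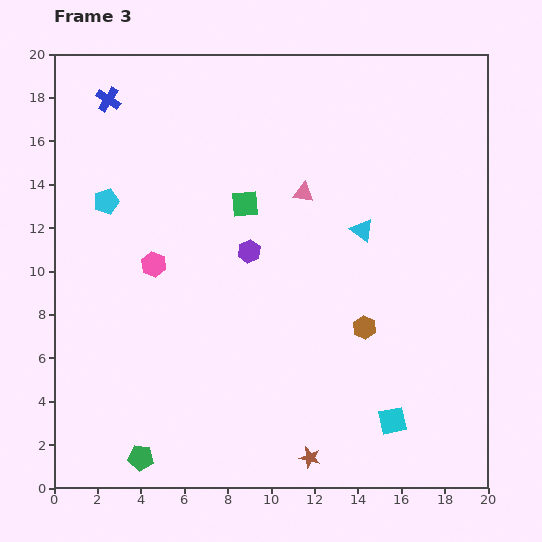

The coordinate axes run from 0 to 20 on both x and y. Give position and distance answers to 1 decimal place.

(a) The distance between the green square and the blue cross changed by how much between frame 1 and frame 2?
+2.8

Distance in frame 1: 9.2. Distance in frame 2: 12.0.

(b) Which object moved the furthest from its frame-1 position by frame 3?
the brown star

(moved 15.0; next 9.2)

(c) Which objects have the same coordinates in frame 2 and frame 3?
the green pentagon, the cyan pentagon, the pink hexagon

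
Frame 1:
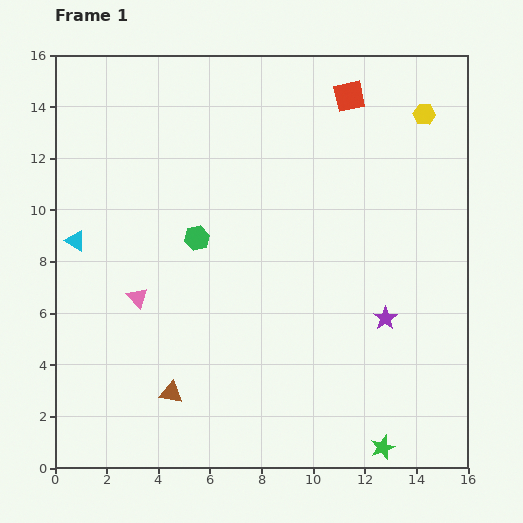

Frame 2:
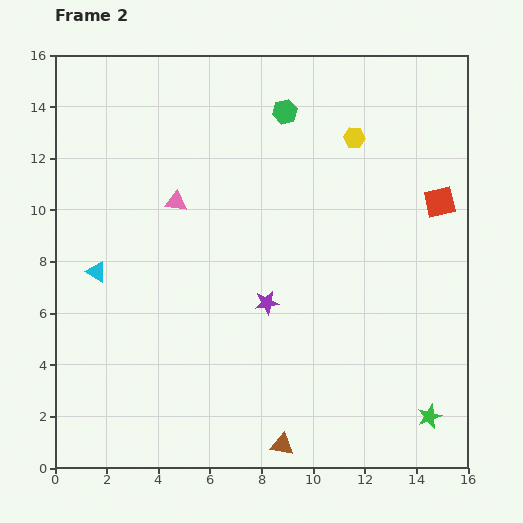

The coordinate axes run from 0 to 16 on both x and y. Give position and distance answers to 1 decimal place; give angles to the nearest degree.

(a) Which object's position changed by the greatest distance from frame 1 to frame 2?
the green hexagon

(moved 6.0; next 5.4)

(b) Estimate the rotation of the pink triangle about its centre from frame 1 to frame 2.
41° counter-clockwise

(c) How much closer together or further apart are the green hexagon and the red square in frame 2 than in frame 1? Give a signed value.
-1.2

Distance in frame 1: 8.1. Distance in frame 2: 6.9.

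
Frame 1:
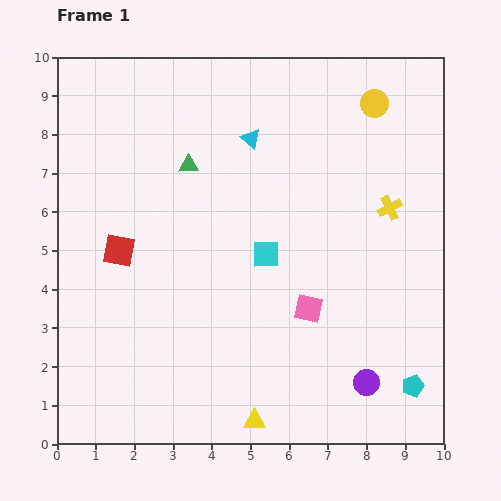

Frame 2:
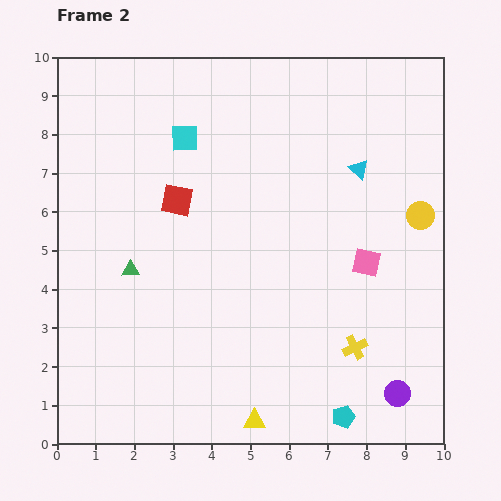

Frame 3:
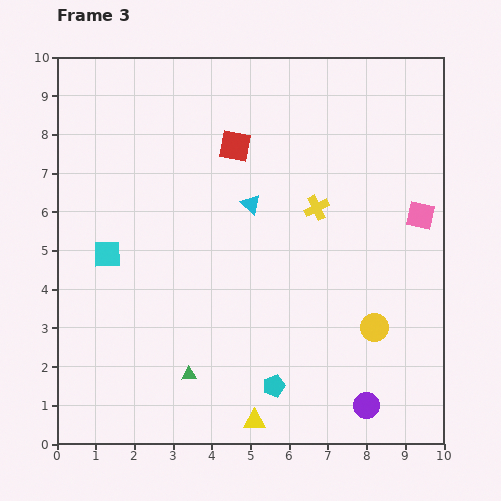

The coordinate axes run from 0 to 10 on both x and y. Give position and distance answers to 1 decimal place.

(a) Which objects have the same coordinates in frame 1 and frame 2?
the yellow triangle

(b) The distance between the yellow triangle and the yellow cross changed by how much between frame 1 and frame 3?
-0.8

Distance in frame 1: 6.5. Distance in frame 3: 5.7.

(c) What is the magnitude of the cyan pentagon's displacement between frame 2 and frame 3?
2.0

The cyan pentagon moved from (7.4, 0.7) to (5.6, 1.5), a distance of √(1.8² + 0.8²) ≈ 2.0.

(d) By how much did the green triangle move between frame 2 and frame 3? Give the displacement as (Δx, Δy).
(1.5, -2.7)

The green triangle was at (1.9, 4.5) in frame 2 and (3.4, 1.8) in frame 3.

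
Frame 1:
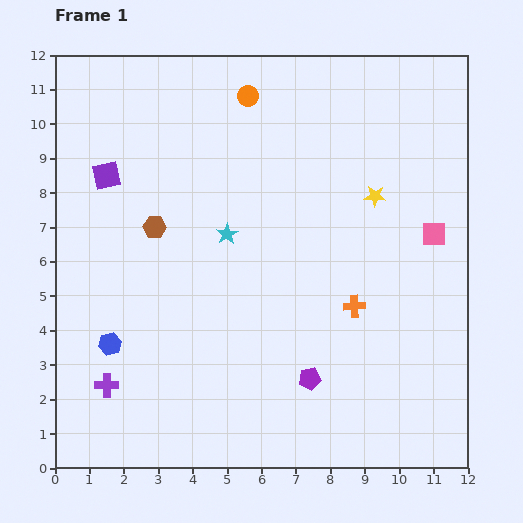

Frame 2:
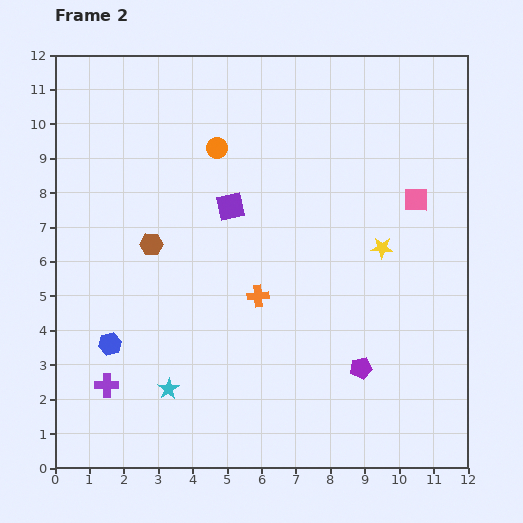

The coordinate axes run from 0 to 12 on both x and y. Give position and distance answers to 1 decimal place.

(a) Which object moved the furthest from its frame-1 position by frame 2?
the cyan star

(moved 4.8; next 3.7)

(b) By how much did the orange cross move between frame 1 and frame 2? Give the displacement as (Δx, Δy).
(-2.8, 0.3)

The orange cross was at (8.7, 4.7) in frame 1 and (5.9, 5.0) in frame 2.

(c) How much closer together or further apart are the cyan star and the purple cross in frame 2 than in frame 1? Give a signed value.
-3.8

Distance in frame 1: 5.6. Distance in frame 2: 1.8.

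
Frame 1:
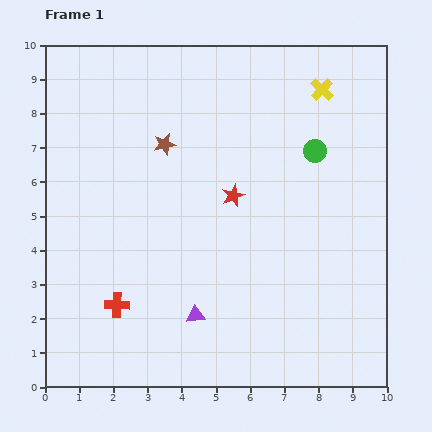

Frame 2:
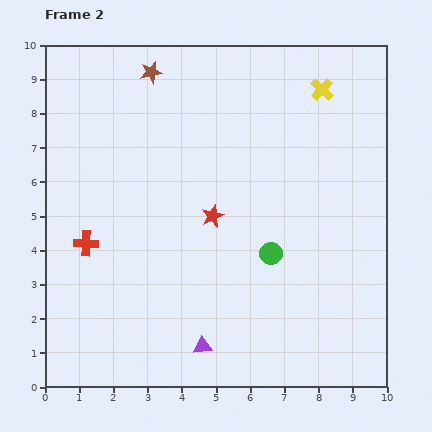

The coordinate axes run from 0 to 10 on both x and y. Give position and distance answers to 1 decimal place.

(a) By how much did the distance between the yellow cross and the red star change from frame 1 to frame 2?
+0.9

Distance in frame 1: 4.0. Distance in frame 2: 4.9.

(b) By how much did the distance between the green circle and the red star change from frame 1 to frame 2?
-0.7

Distance in frame 1: 2.7. Distance in frame 2: 2.0.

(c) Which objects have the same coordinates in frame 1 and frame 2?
the yellow cross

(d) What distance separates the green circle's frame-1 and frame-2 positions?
3.3

The green circle moved from (7.9, 6.9) to (6.6, 3.9), a distance of √(1.3² + 3.0²) ≈ 3.3.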